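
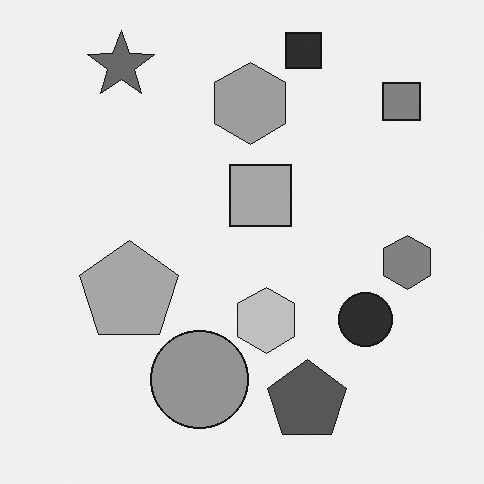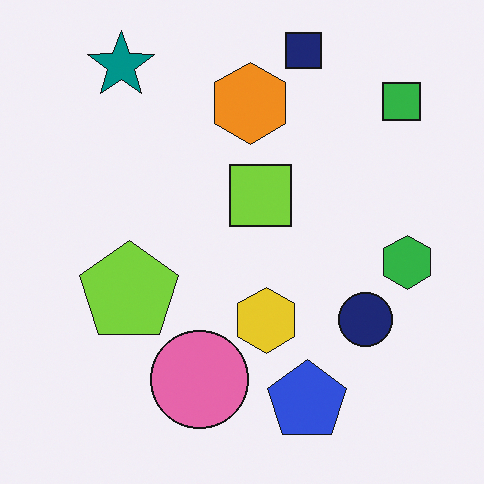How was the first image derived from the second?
Converted to grayscale.

All color is removed — every shape is now a shade of grey.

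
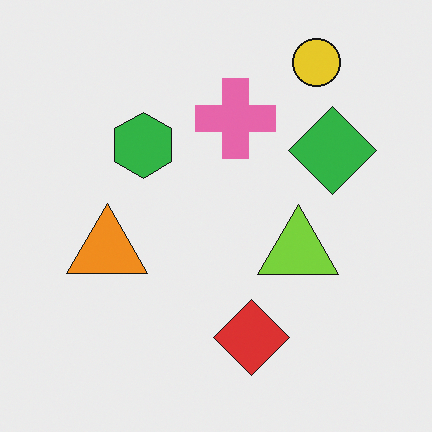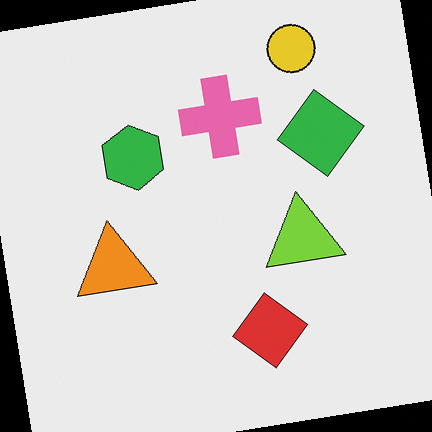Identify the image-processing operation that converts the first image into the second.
This is the original image rotated counter-clockwise by a few degrees.

Every shape is tilted by the same angle and the image corners show triangular fill wedges — a whole-image rotation by a non-right angle.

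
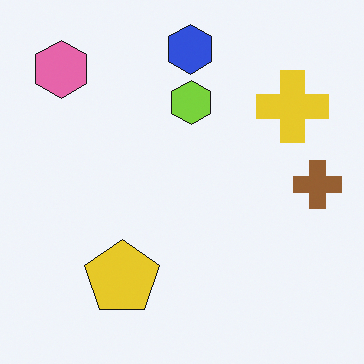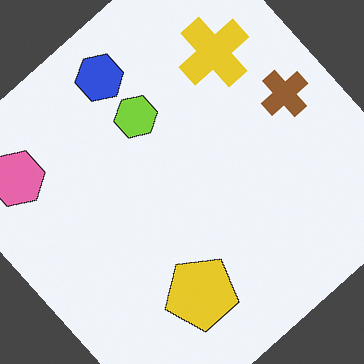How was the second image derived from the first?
The transformation is: rotated counter-clockwise by a large amount — several tens of degrees.

Every shape is tilted by the same angle and the image corners show triangular fill wedges — a whole-image rotation by a non-right angle.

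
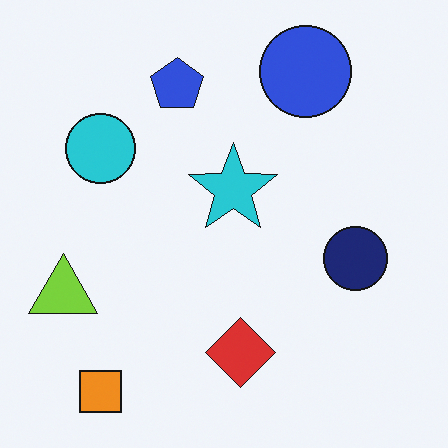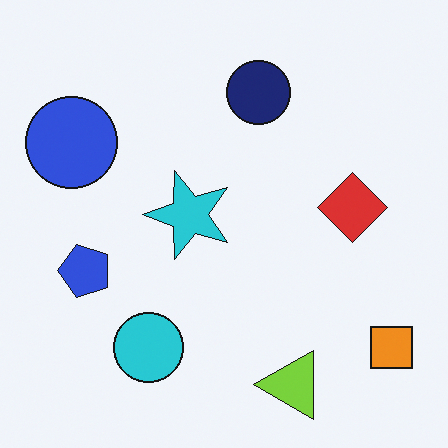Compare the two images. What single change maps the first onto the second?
The image was rotated 90° counter-clockwise.

The orange square sits in the bottom-left of the first image and the bottom-right of the second — consistent with a whole-image 90° counter-clockwise rotation.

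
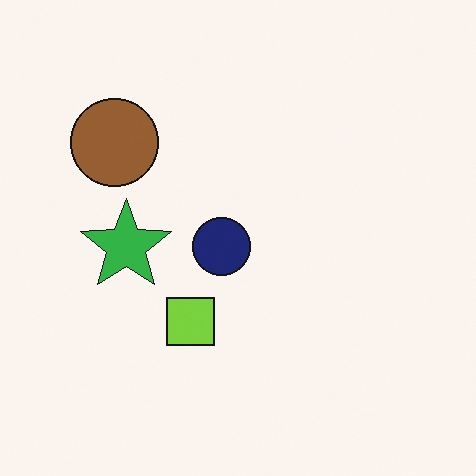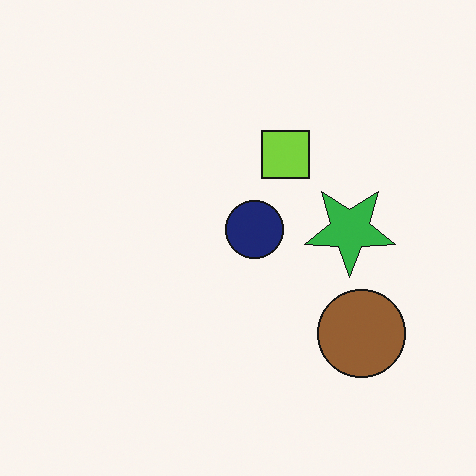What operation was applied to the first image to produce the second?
Rotated 180°.

The brown circle sits in the top-left of the first image and the bottom-right of the second — consistent with a whole-image 180° rotation.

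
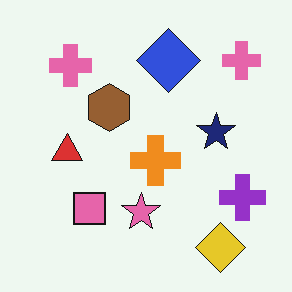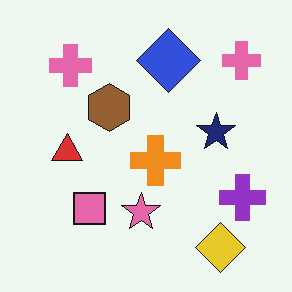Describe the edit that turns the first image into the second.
The image was given moderate JPEG compression.

Blocky 8×8 compression artifacts appear around shape edges and the flat background shows ringing — characteristic JPEG degradation.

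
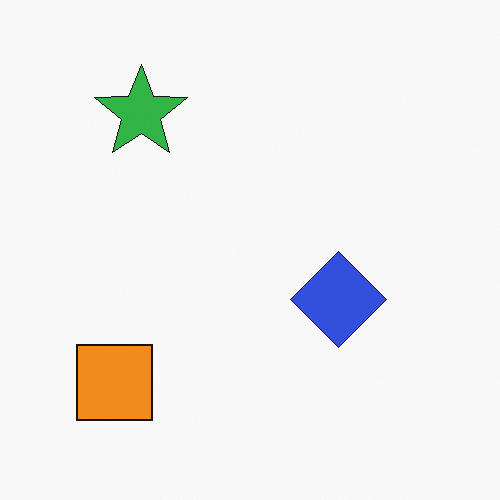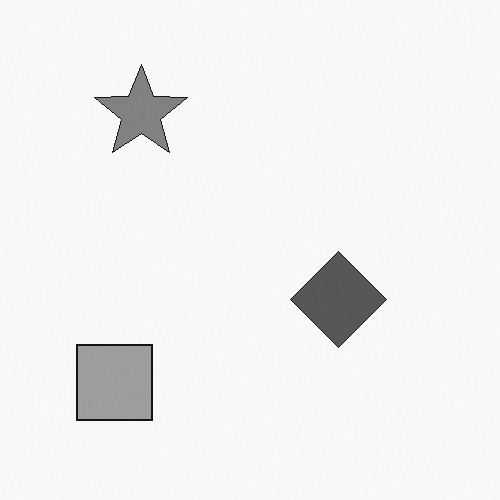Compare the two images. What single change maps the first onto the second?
The transformation is: converted to grayscale.

All color is removed — every shape is now a shade of grey.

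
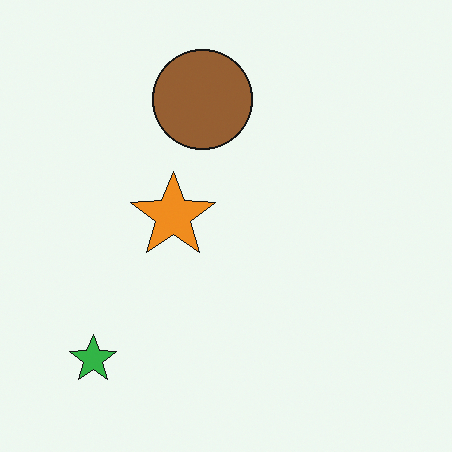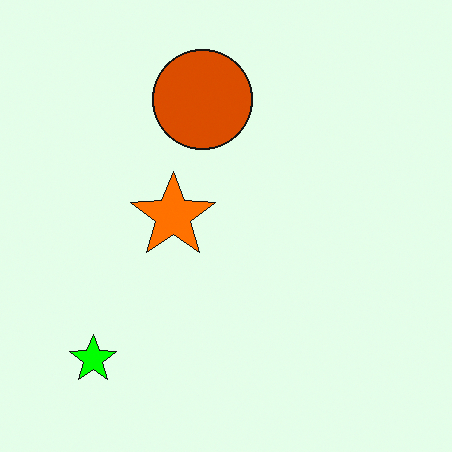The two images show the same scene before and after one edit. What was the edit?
The image was heavily oversaturated.

All colors are more vivid — a global saturation change.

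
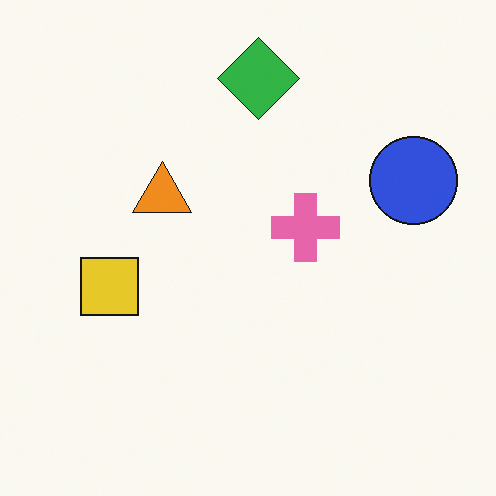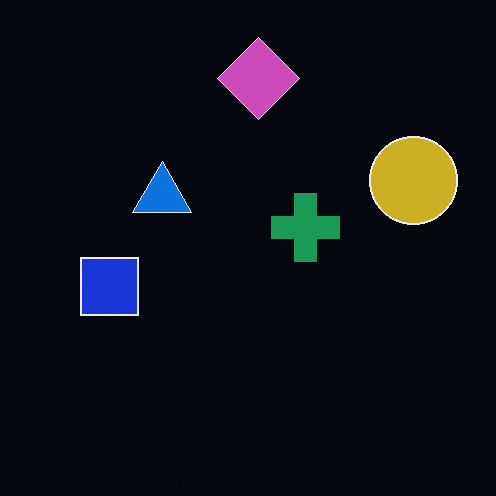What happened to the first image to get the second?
The second image is the first color-inverted (negative).

The light background has become dark and every shape's color is its complement — a photographic negative.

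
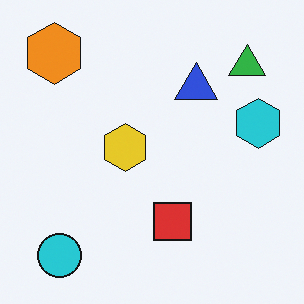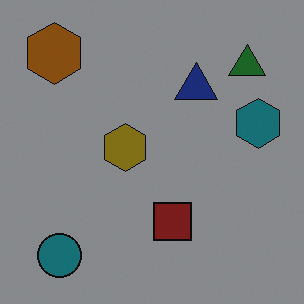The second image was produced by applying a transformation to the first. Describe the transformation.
Noticeably darkened.

Every pixel — background and shapes alike — is uniformly darkened.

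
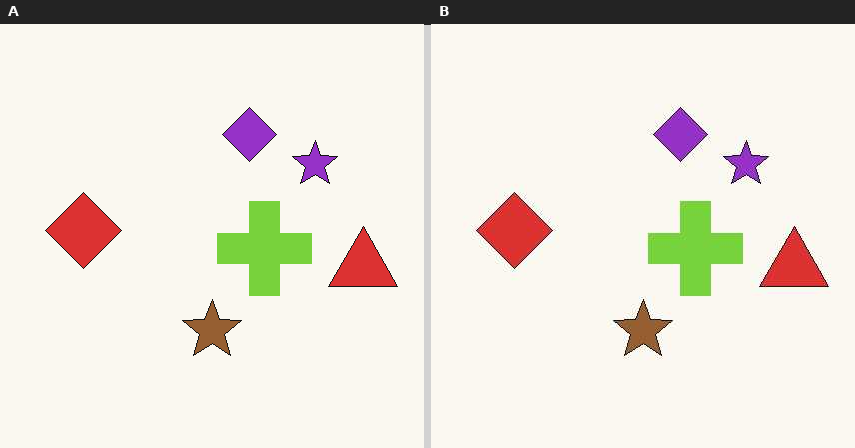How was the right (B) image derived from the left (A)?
This is the original image given moderate JPEG compression.

Blocky 8×8 compression artifacts appear around shape edges and the flat background shows ringing — characteristic JPEG degradation.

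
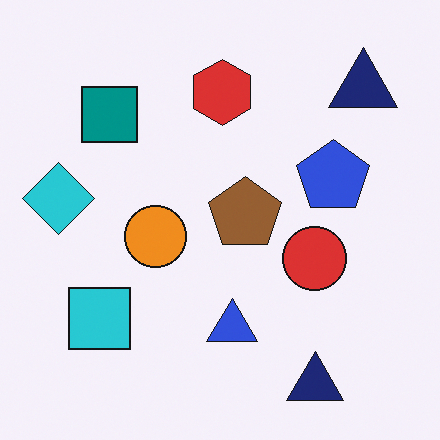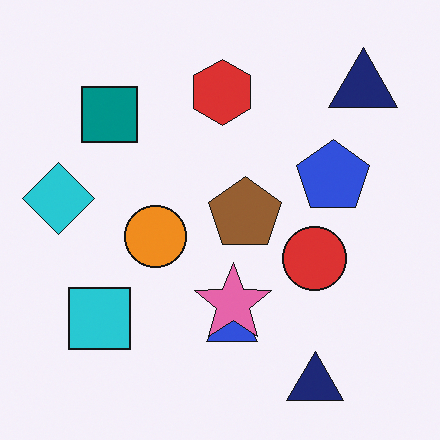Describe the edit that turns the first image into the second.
This is the original image overlaid with an additional pink star.

A pink star appears in the second image that is absent from the first.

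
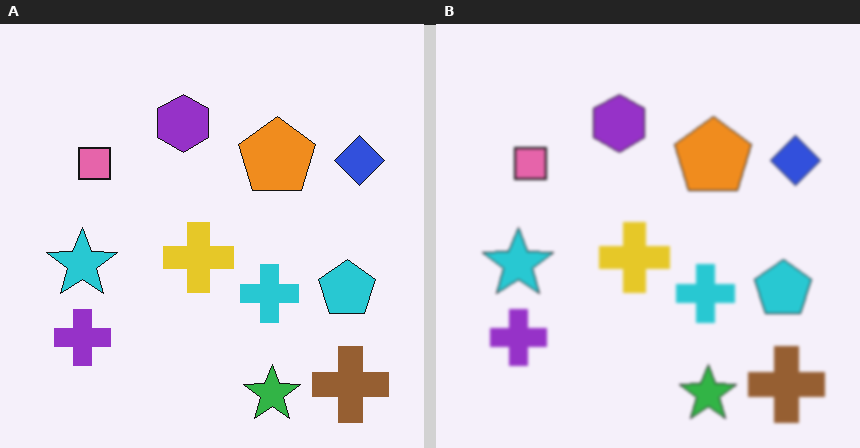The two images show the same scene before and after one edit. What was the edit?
The image was slightly softened.

Shape edges and outlines are uniformly softened across the whole image.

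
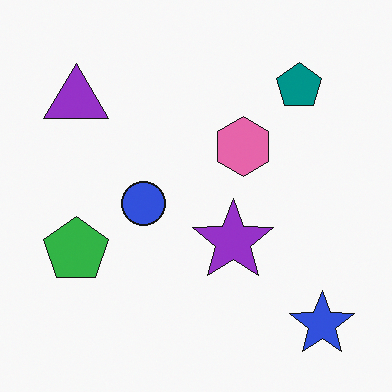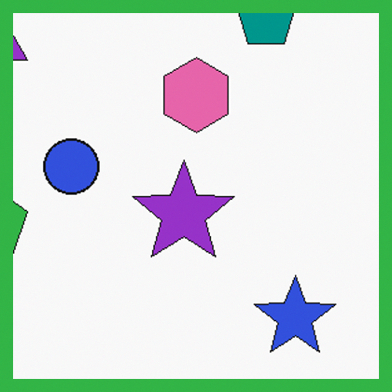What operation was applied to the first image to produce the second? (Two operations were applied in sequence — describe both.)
The second image is the first cropped slightly and scaled back up, then framed with a green border.

The visible shapes are larger and the field of view is narrower; shapes near the original edges may be partly or wholly outside the frame — a crop-and-rescale. A solid green frame runs around the edge of the second image, with the content slightly shrunk inside it.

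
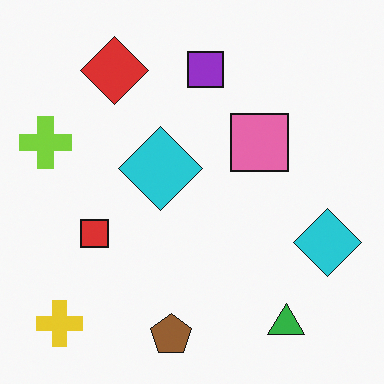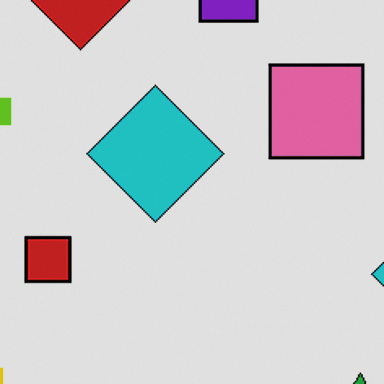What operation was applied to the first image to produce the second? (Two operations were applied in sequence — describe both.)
This is the original image cropped tightly and scaled back up, then moderately posterized.

The visible shapes are larger and the field of view is narrower; shapes near the original edges may be partly or wholly outside the frame — a crop-and-rescale. Each flat color has snapped to a coarser quantized level — most visibly, the near-white background has dropped to a flat grey.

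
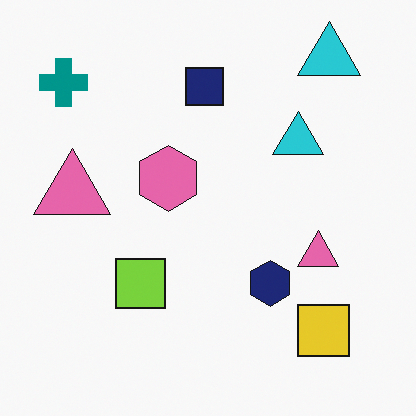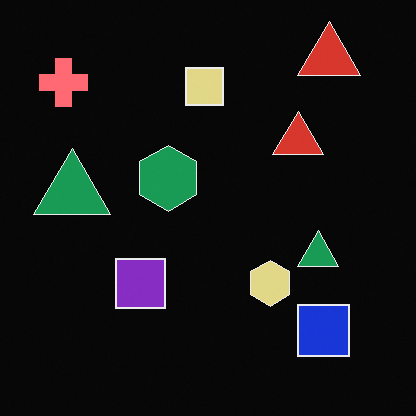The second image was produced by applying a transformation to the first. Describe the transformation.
The image was color-inverted (negative).

The light background has become dark and every shape's color is its complement — a photographic negative.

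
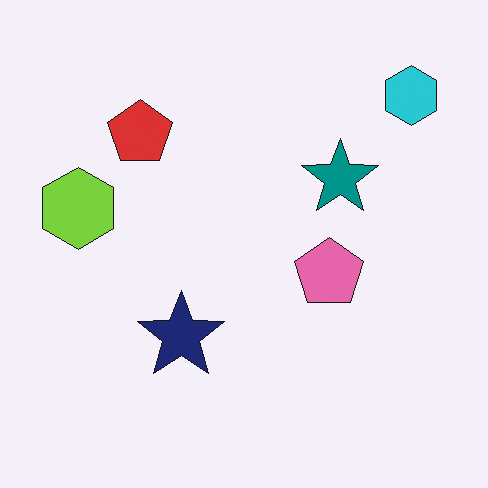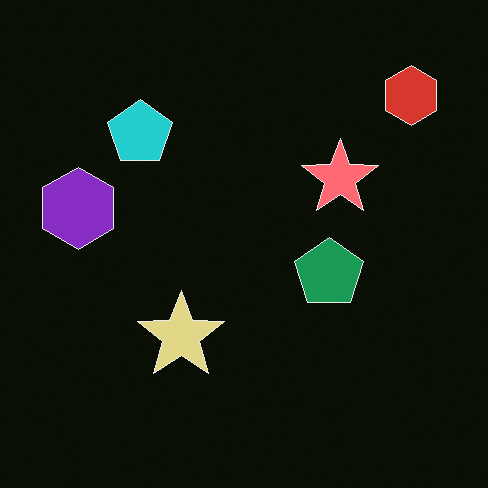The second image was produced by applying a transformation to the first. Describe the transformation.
This is the original image color-inverted (negative).

The light background has become dark and every shape's color is its complement — a photographic negative.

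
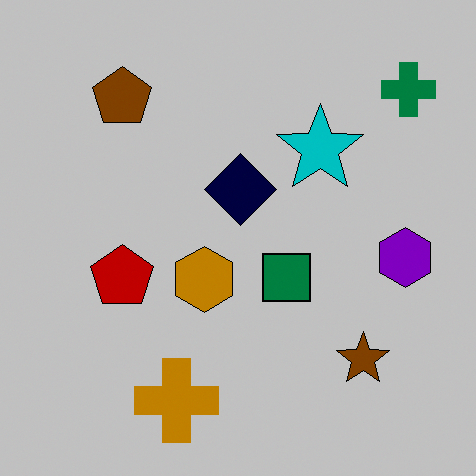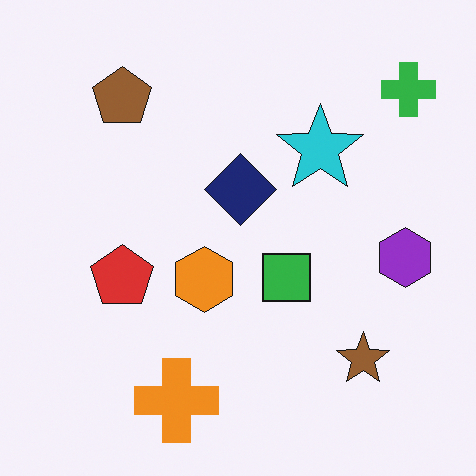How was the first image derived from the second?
The first image is the second heavily posterized to just a handful of flat colors.

Each flat color has snapped to a coarser quantized level — most visibly, the near-white background has dropped to a flat grey.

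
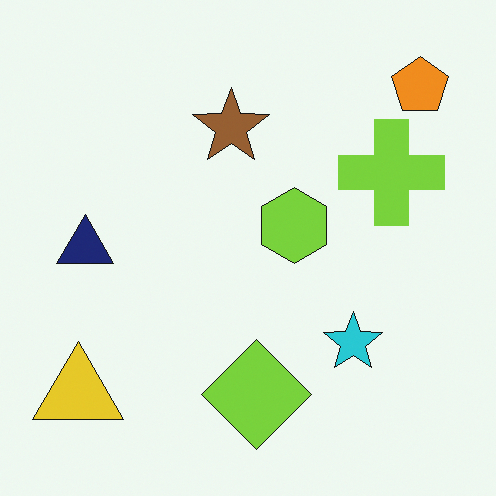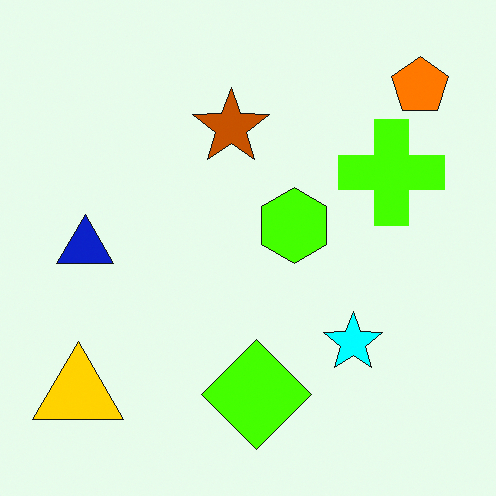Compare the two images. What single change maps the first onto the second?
Made much more vivid (saturation change).

All colors are more vivid — a global saturation change.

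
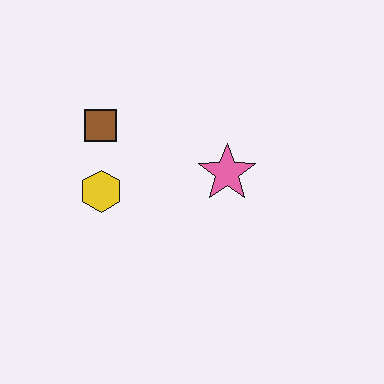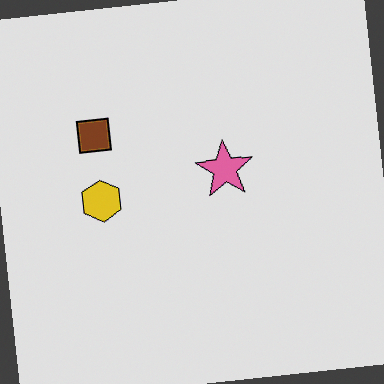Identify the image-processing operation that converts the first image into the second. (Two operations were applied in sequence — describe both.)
Rotated counter-clockwise by a slight angle, then moderately posterized.

Every shape is tilted by the same angle and the image corners show triangular fill wedges — a whole-image rotation by a non-right angle. Each flat color has snapped to a coarser quantized level — most visibly, the near-white background has dropped to a flat grey.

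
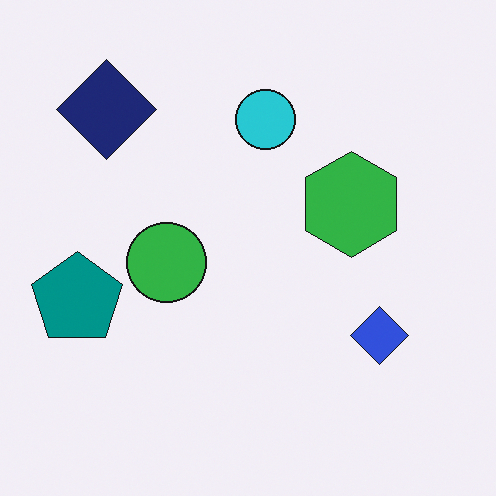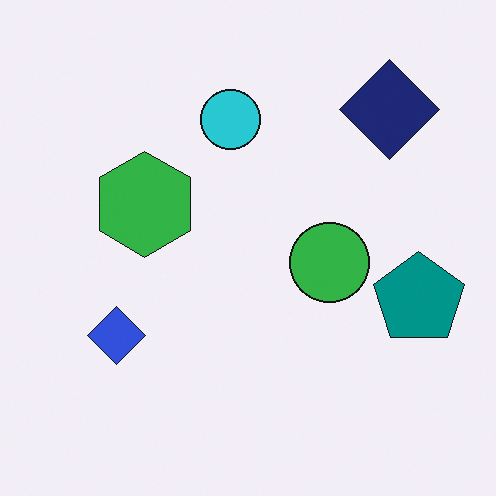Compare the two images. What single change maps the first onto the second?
The transformation is: flipped horizontally (left ↔ right).

The teal pentagon is in the left of the first image and the right of the second — shapes on opposite sides of the vertical midline have swapped in a mirror flip.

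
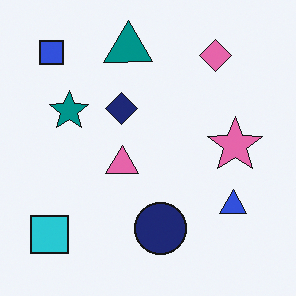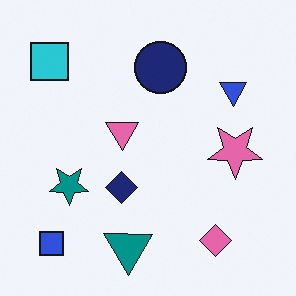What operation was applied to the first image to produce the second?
The second image is the first flipped vertically (top ↔ bottom).

The teal triangle is in the top of the first image and the bottom of the second — shapes on opposite sides of the horizontal midline have swapped in a mirror flip.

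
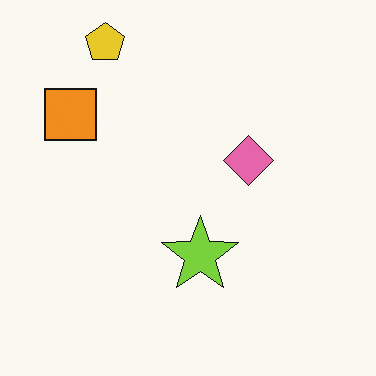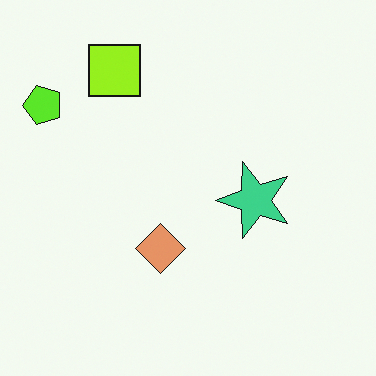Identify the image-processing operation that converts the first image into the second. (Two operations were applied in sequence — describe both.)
The image was hue-shifted by a small amount, then transposed (reflected across the top-left ↔ bottom-right diagonal).

Every shape's color has rotated by the same amount around the hue wheel — a uniform hue shift. Shapes have swapped their row and column positions — what was in the top-right is now in the bottom-left — a diagonal reflection.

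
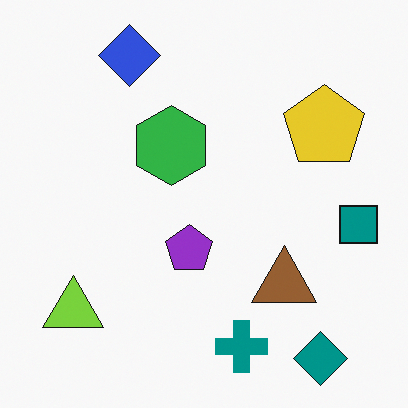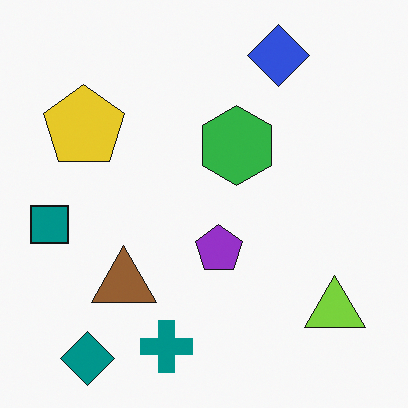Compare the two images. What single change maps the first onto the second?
It was flipped horizontally (left ↔ right).

The teal square is in the right of the first image and the left of the second — shapes on opposite sides of the vertical midline have swapped in a mirror flip.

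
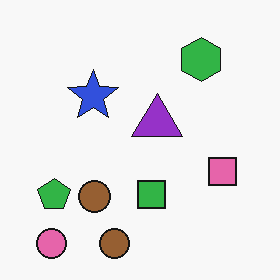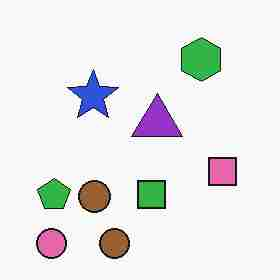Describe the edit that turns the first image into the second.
The second image is the first degraded with heavy JPEG compression.

Blocky 8×8 compression artifacts appear around shape edges and the flat background shows ringing — characteristic JPEG degradation.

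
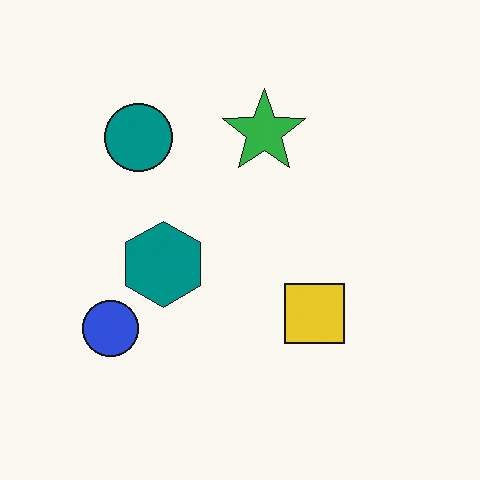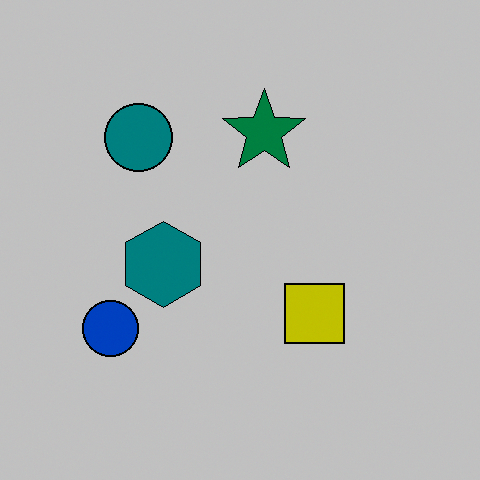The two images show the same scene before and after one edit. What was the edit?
This is the original image heavily posterized to just a handful of flat colors.

Each flat color has snapped to a coarser quantized level — most visibly, the near-white background has dropped to a flat grey.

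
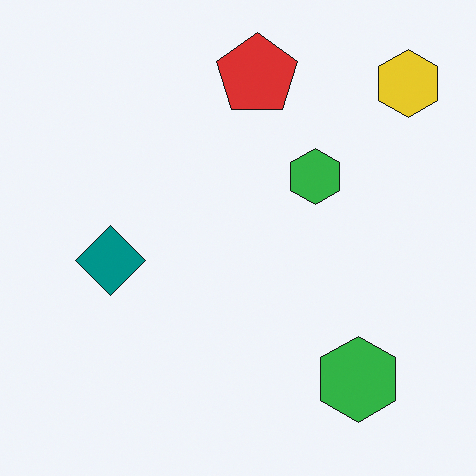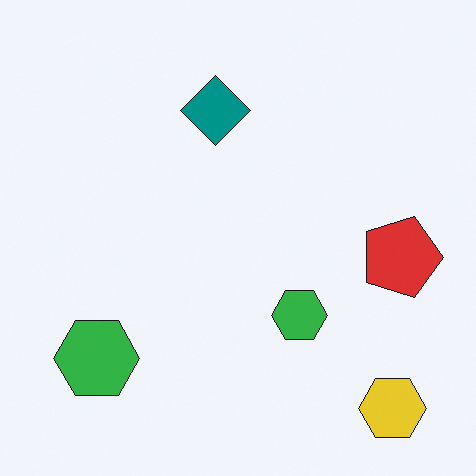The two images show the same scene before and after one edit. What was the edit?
The transformation is: rotated 90° clockwise.

The yellow hexagon sits in the top-right of the first image and the bottom-right of the second — consistent with a whole-image 90° clockwise rotation.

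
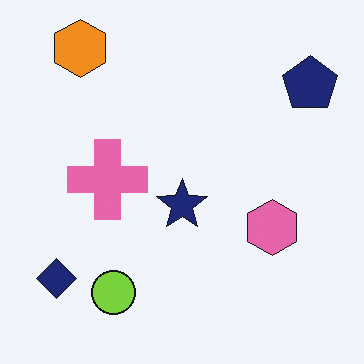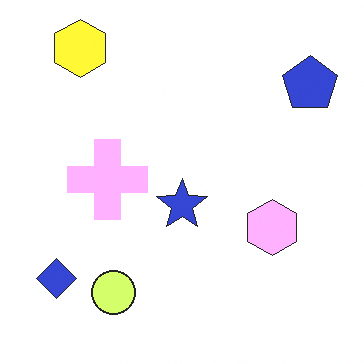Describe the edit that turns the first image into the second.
This is the original image noticeably brightened.

Every pixel — background and shapes alike — is uniformly brightened.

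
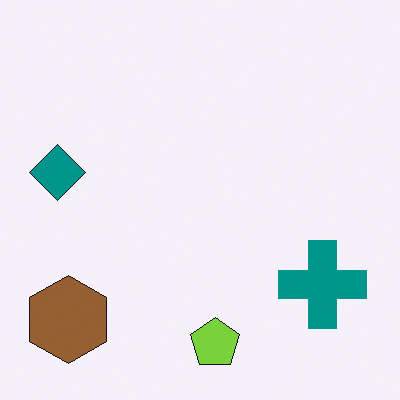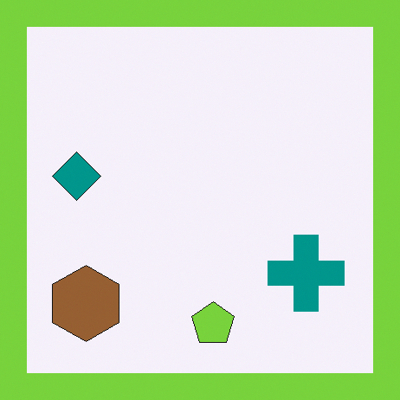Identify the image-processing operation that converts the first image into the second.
It was framed with a lime border.

A solid lime frame runs around the edge of the second image, with the content slightly shrunk inside it.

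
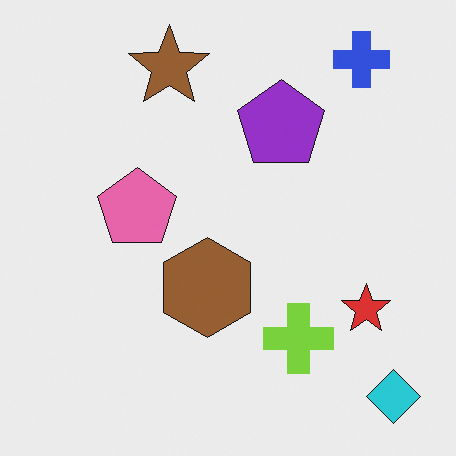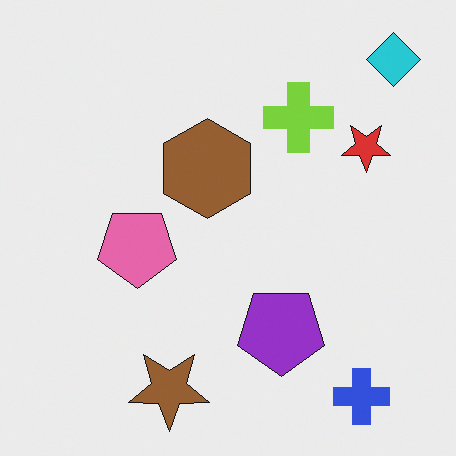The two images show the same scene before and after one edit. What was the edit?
Flipped vertically (top ↔ bottom).

The blue cross is in the top-right of the first image and the bottom-right of the second — shapes on opposite sides of the horizontal midline have swapped in a mirror flip.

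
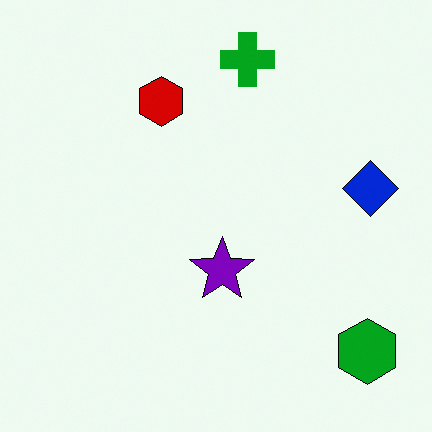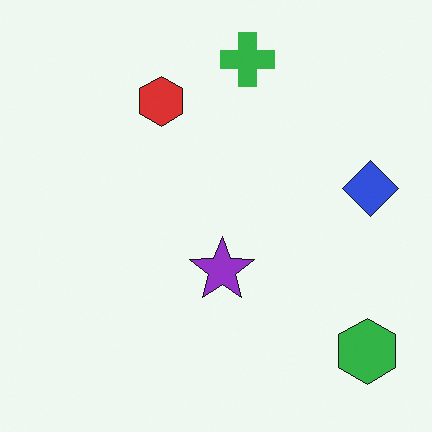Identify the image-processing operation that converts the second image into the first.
It was given slightly increased contrast.

Tones are pushed away from mid-grey across the whole image — a global contrast change.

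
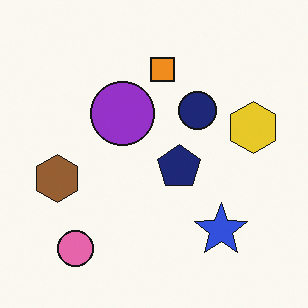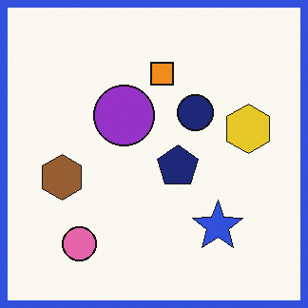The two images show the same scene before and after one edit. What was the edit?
The image was framed with a blue border.

A solid blue frame runs around the edge of the second image, with the content slightly shrunk inside it.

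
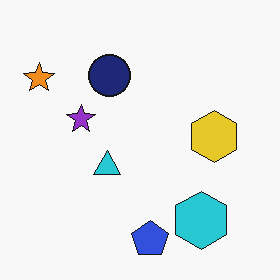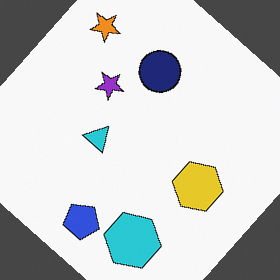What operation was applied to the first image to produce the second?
The image was rotated clockwise by a large amount — several tens of degrees.

Every shape is tilted by the same angle and the image corners show triangular fill wedges — a whole-image rotation by a non-right angle.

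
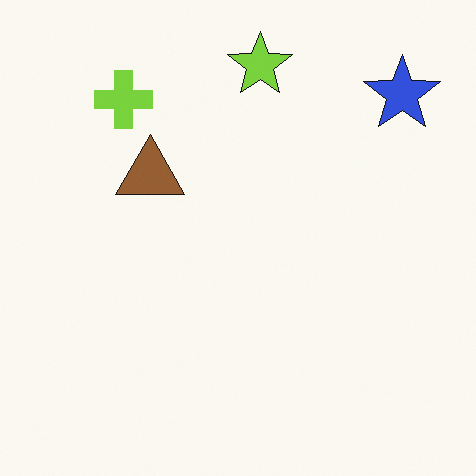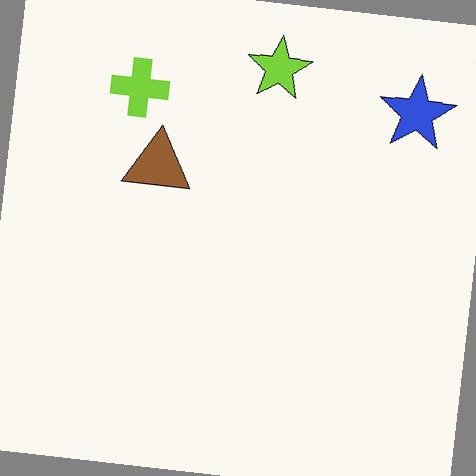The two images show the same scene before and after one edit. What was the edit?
This is the original image rotated clockwise by a slight angle.

Every shape is tilted by the same angle and the image corners show triangular fill wedges — a whole-image rotation by a non-right angle.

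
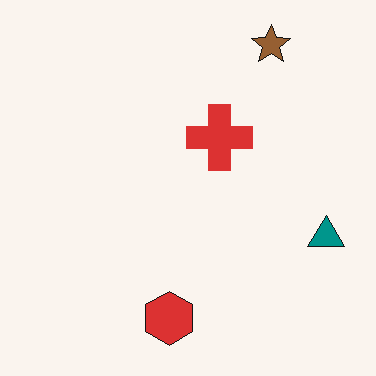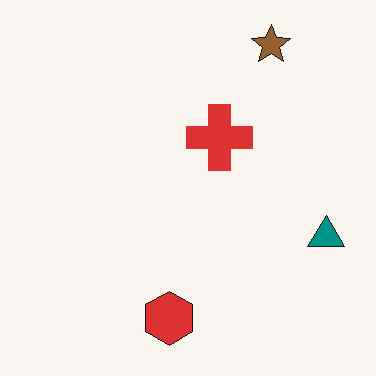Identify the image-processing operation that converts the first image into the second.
This is the original image JPEG-compressed with visible artifacts.

Blocky 8×8 compression artifacts appear around shape edges and the flat background shows ringing — characteristic JPEG degradation.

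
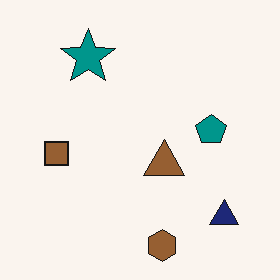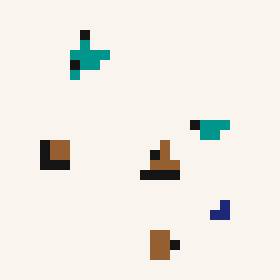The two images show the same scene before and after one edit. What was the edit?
The second image is the first heavily pixelated into large blocks.

Shapes are reduced to large square blocks; fine edges and outlines are lost — a downscale-then-upscale (mosaic) effect.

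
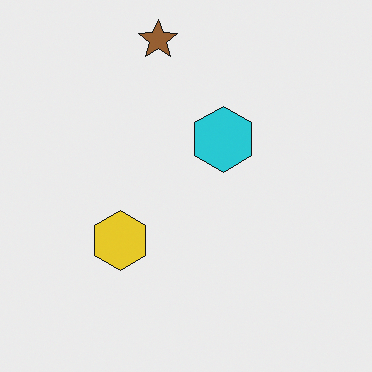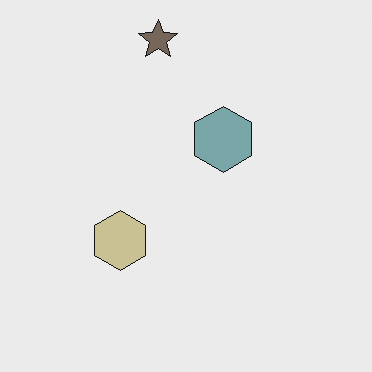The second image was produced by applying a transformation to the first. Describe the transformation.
This is the original image heavily desaturated.

All colors are more muted and greyish — a global saturation change.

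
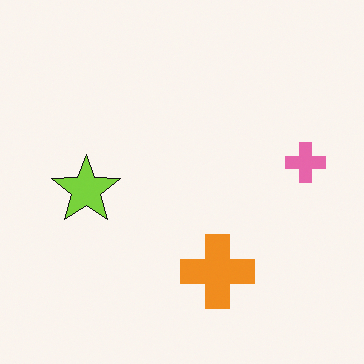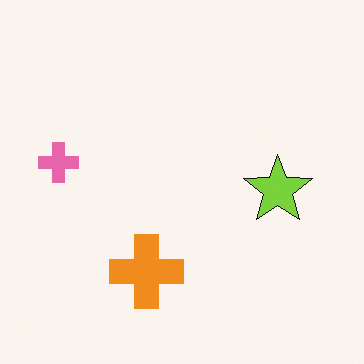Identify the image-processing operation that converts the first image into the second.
This is the original image flipped horizontally (left ↔ right).

The pink cross is in the right of the first image and the left of the second — shapes on opposite sides of the vertical midline have swapped in a mirror flip.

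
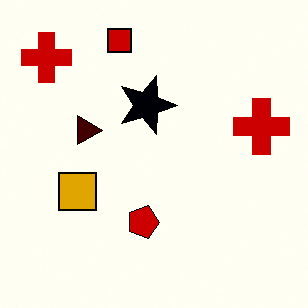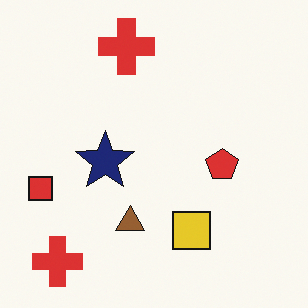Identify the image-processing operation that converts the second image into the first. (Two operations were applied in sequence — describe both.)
It was given much higher contrast, then rotated 90° clockwise.

Tones are pushed away from mid-grey across the whole image — a global contrast change. The red square sits in the left of the second image and the top of the first — consistent with a whole-image 90° clockwise rotation.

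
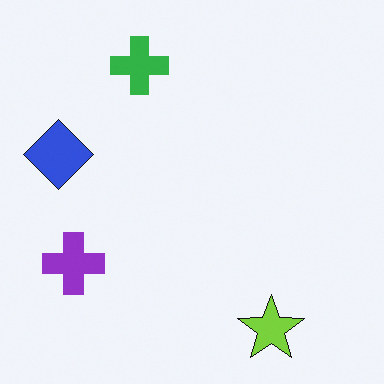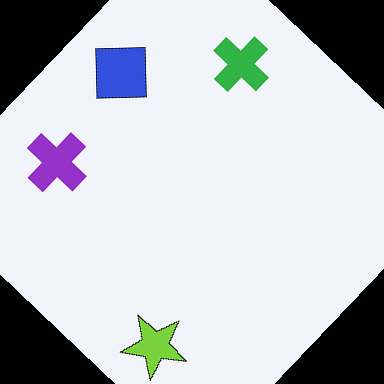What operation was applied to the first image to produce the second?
The second image is the first rotated clockwise by a large amount — several tens of degrees.

Every shape is tilted by the same angle and the image corners show triangular fill wedges — a whole-image rotation by a non-right angle.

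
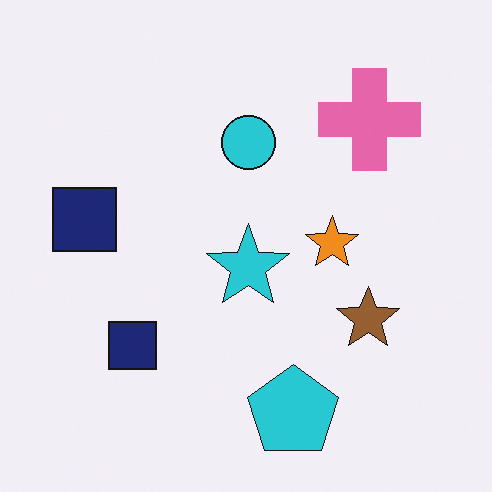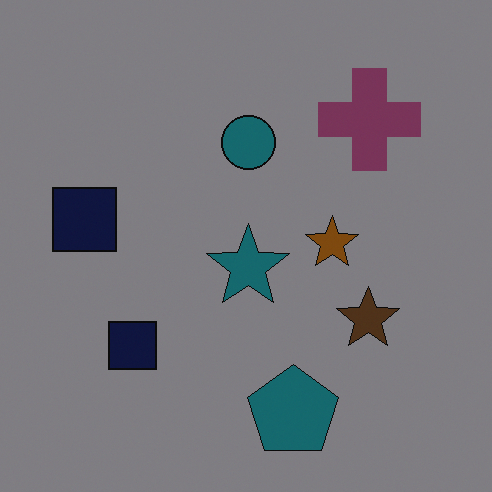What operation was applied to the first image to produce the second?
The image was noticeably darkened.

Every pixel — background and shapes alike — is uniformly darkened.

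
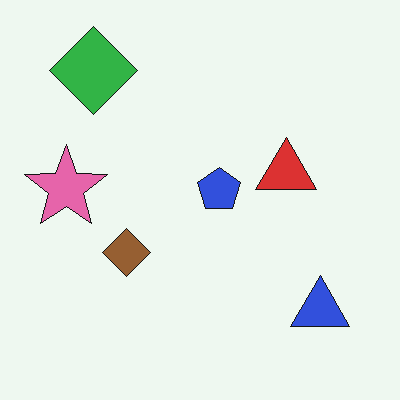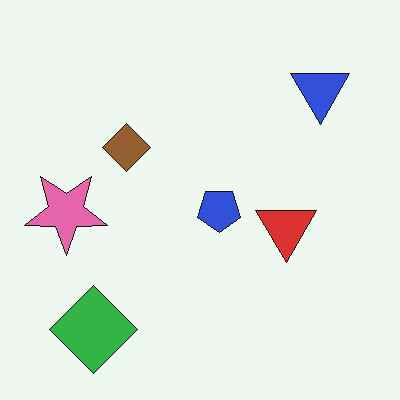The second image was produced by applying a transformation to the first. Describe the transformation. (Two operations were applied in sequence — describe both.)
The transformation is: given moderate JPEG compression, then flipped vertically (top ↔ bottom).

Blocky 8×8 compression artifacts appear around shape edges and the flat background shows ringing — characteristic JPEG degradation. The green diamond is in the top-left of the first image and the bottom-left of the second — shapes on opposite sides of the horizontal midline have swapped in a mirror flip.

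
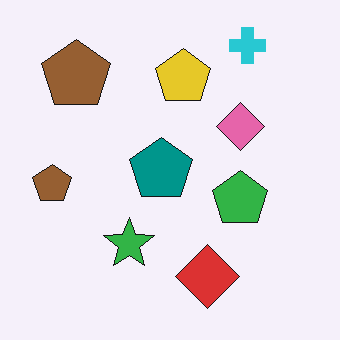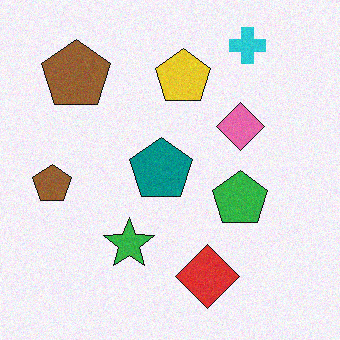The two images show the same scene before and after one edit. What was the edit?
The transformation is: degraded with a light layer of grain.

Random speckle covers the whole image, including the flat background.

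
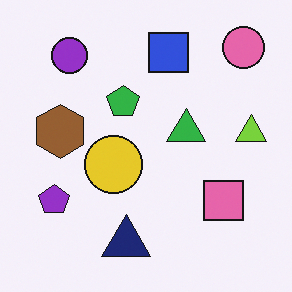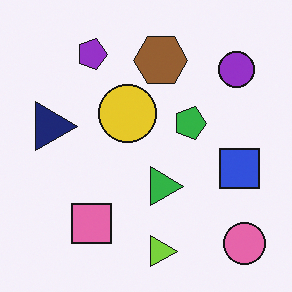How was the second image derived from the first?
Rotated 90° clockwise.

The pink circle sits in the top-right of the first image and the bottom-right of the second — consistent with a whole-image 90° clockwise rotation.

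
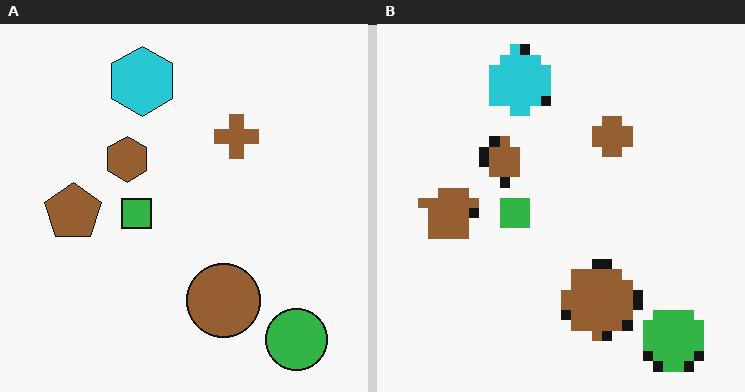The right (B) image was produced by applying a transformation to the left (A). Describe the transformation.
The transformation is: coarsely pixelated.

Shapes are reduced to large square blocks; fine edges and outlines are lost — a downscale-then-upscale (mosaic) effect.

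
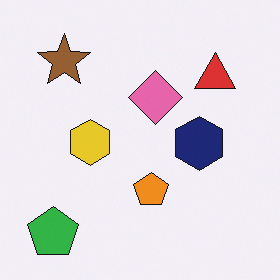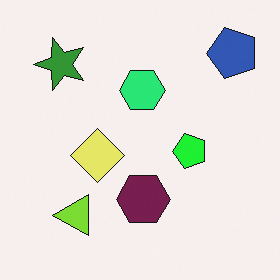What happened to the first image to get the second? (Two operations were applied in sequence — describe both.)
Transposed (reflected across the top-left ↔ bottom-right diagonal), then hue-shifted noticeably.

Shapes have swapped their row and column positions — what was in the top-right is now in the bottom-left — a diagonal reflection. Every shape's color has rotated by the same amount around the hue wheel — a uniform hue shift.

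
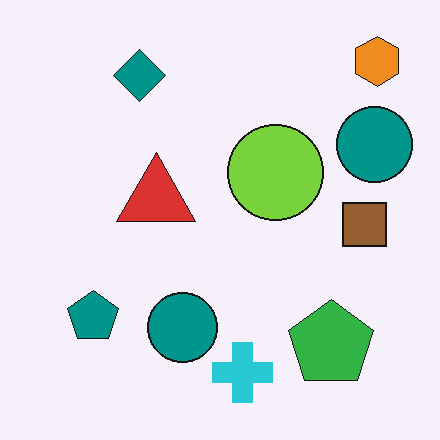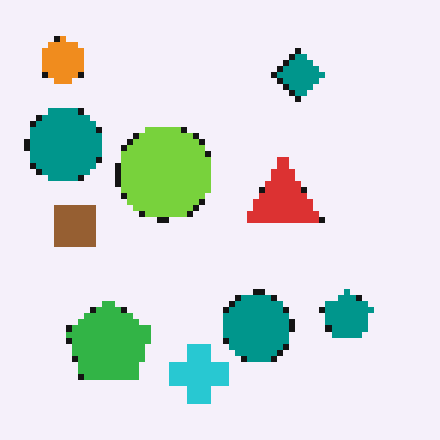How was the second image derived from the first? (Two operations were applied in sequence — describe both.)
The transformation is: pixelated into visible square blocks, then flipped horizontally (left ↔ right).

Shapes are reduced to large square blocks; fine edges and outlines are lost — a downscale-then-upscale (mosaic) effect. The orange hexagon is in the top-right of the first image and the top-left of the second — shapes on opposite sides of the vertical midline have swapped in a mirror flip.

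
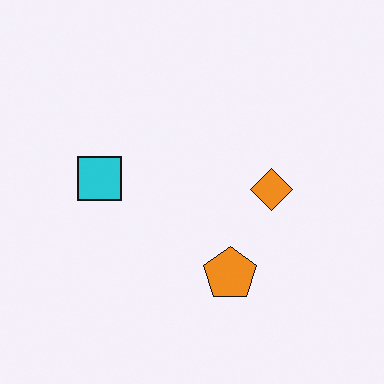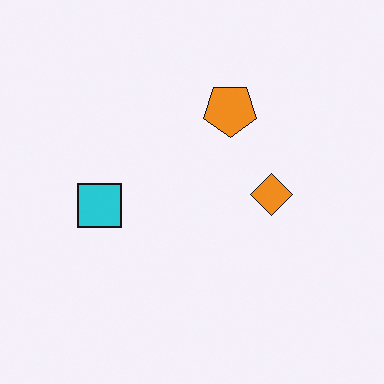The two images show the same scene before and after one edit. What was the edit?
This is the original image flipped vertically (top ↔ bottom).

The orange pentagon is in the bottom of the first image and the top of the second — shapes on opposite sides of the horizontal midline have swapped in a mirror flip.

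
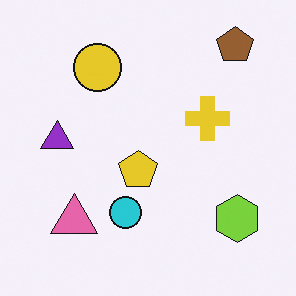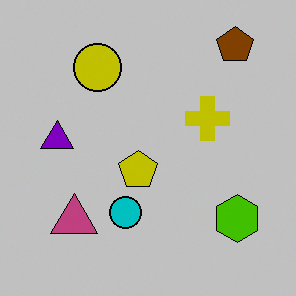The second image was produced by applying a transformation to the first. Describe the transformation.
It was heavily posterized to just a handful of flat colors.

Each flat color has snapped to a coarser quantized level — most visibly, the near-white background has dropped to a flat grey.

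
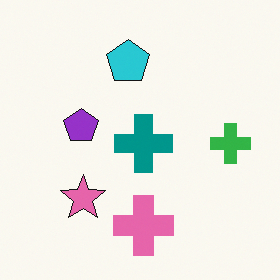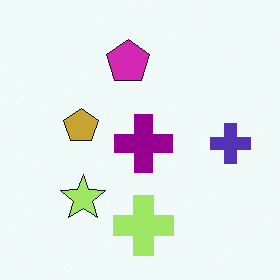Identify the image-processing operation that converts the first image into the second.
The second image is the first hue-shifted by a moderate amount.

Every shape's color has rotated by the same amount around the hue wheel — a uniform hue shift.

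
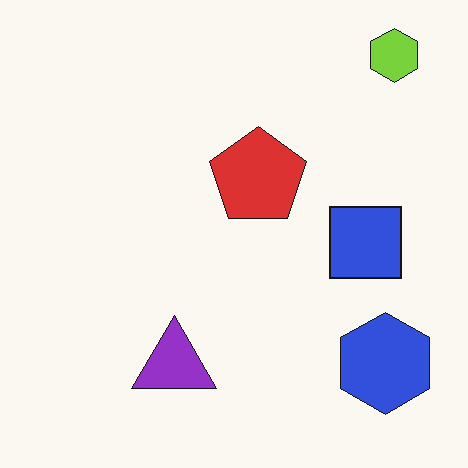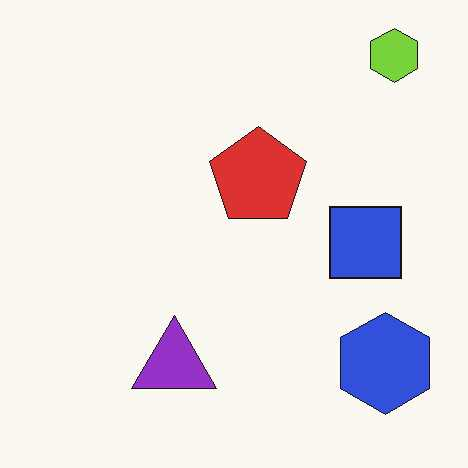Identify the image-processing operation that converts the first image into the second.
This is the original image given moderate JPEG compression.

Blocky 8×8 compression artifacts appear around shape edges and the flat background shows ringing — characteristic JPEG degradation.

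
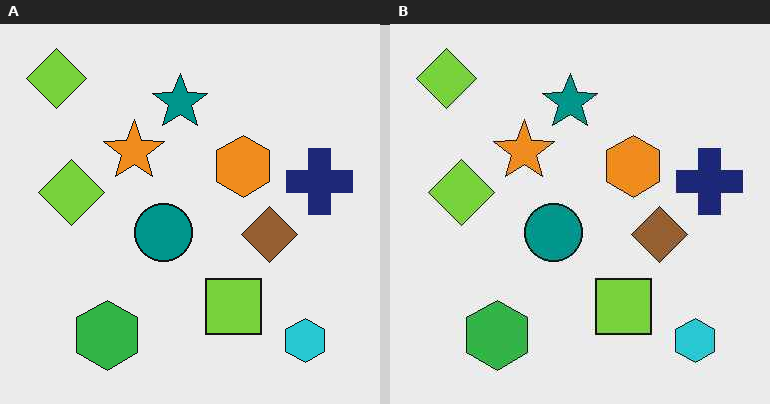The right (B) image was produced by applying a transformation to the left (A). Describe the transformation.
The right (B) image is the left (A) JPEG-compressed with visible artifacts.

Blocky 8×8 compression artifacts appear around shape edges and the flat background shows ringing — characteristic JPEG degradation.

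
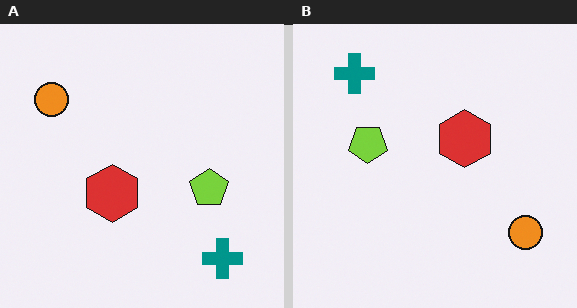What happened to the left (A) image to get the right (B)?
This is the original image rotated 180°.

The teal cross sits in the bottom-right of the left (A) image and the top-left of the right (B) — consistent with a whole-image 180° rotation.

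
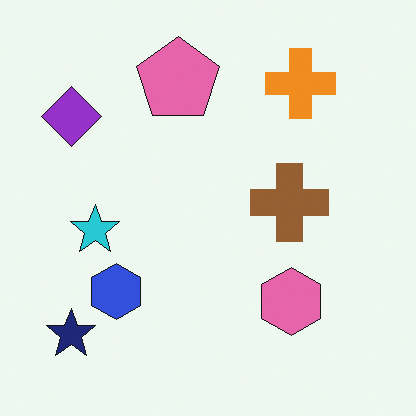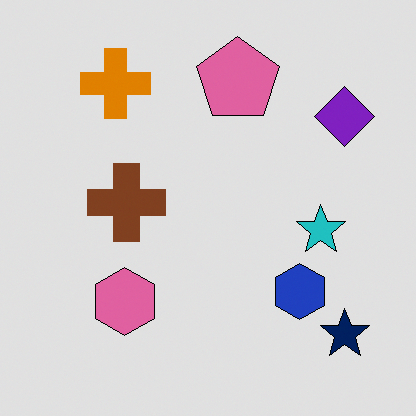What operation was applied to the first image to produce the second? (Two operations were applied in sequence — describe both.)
Moderately posterized, then flipped horizontally (left ↔ right).

Each flat color has snapped to a coarser quantized level — most visibly, the near-white background has dropped to a flat grey. The purple diamond is in the top-left of the first image and the top-right of the second — shapes on opposite sides of the vertical midline have swapped in a mirror flip.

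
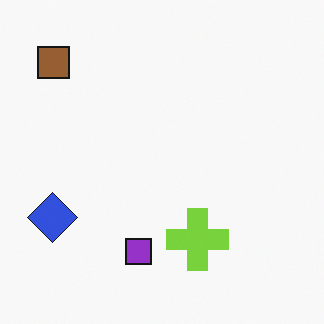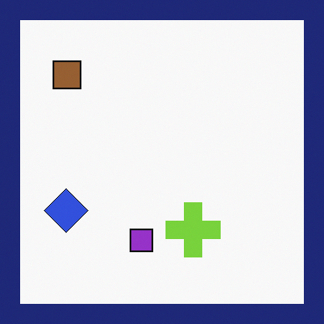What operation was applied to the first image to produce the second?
Framed with a navy border.

A solid navy frame runs around the edge of the second image, with the content slightly shrunk inside it.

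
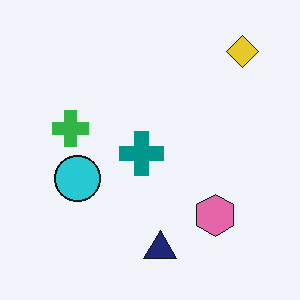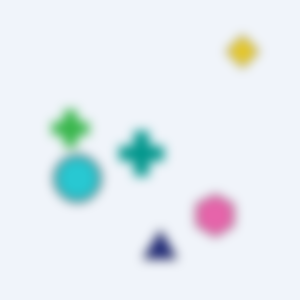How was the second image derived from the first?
Strongly gaussian-blurred.

Shape edges and outlines are uniformly softened across the whole image.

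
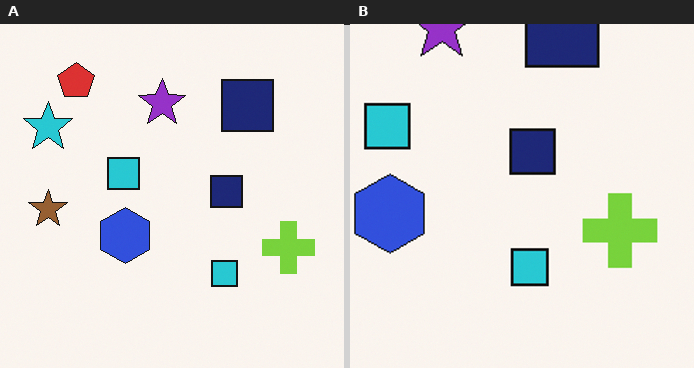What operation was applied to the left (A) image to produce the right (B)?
The right (B) image is the left (A) cropped slightly and scaled back up.

The visible shapes are larger and the field of view is narrower; shapes near the original edges may be partly or wholly outside the frame — a crop-and-rescale.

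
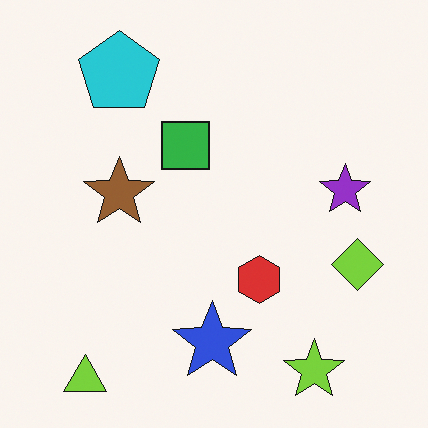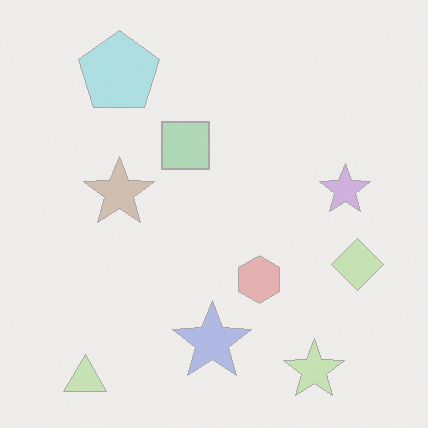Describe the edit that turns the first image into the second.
It was given much lower contrast.

Tones are pushed toward mid-grey across the whole image — a global contrast change.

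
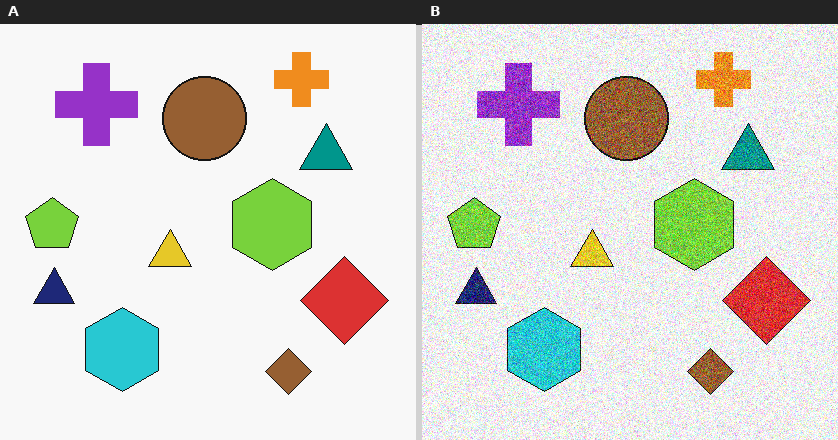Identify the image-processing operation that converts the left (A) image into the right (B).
This is the original image degraded with a thick layer of grain.

Random speckle covers the whole image, including the flat background.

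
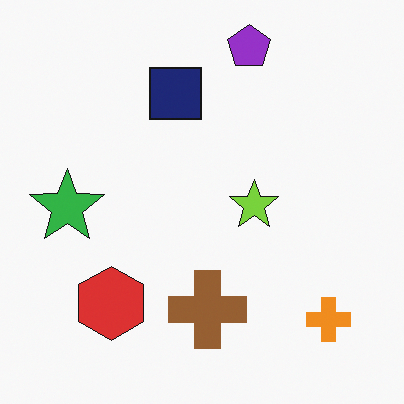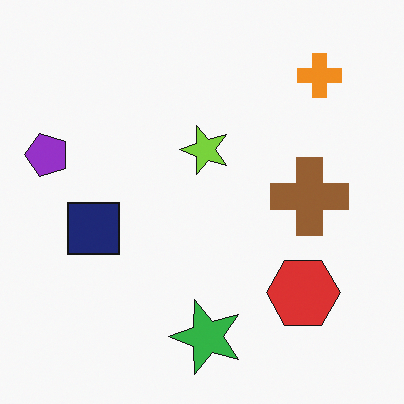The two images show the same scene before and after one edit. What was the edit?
The second image is the first rotated 90° counter-clockwise.

The orange cross sits in the bottom-right of the first image and the top-right of the second — consistent with a whole-image 90° counter-clockwise rotation.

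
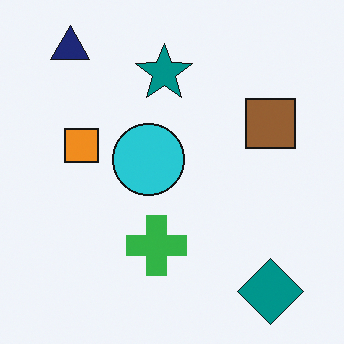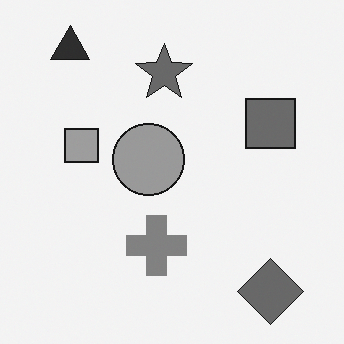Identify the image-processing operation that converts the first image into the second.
Converted to grayscale.

All color is removed — every shape is now a shade of grey.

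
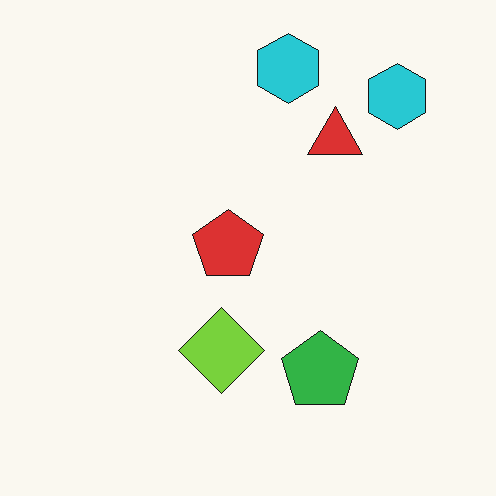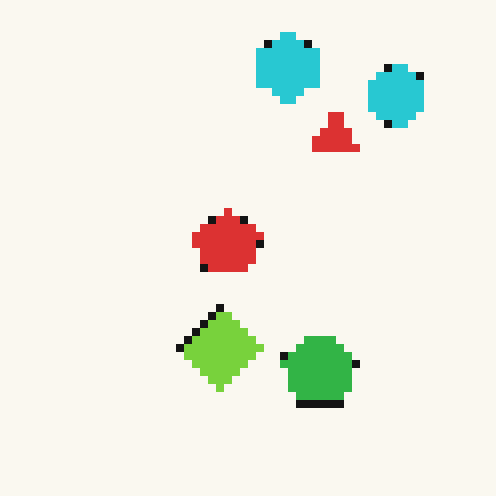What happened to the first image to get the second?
This is the original image pixelated into visible square blocks.

Shapes are reduced to large square blocks; fine edges and outlines are lost — a downscale-then-upscale (mosaic) effect.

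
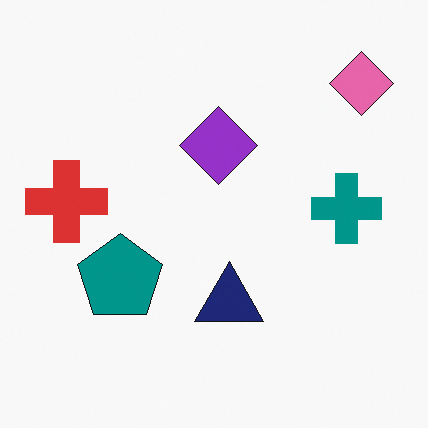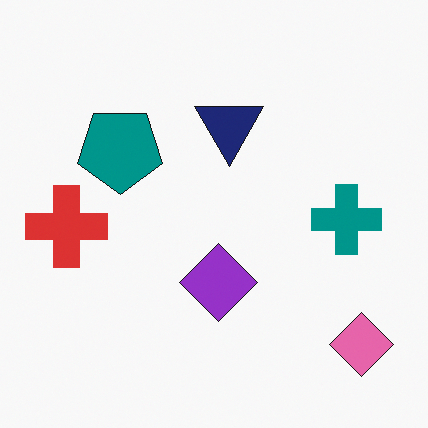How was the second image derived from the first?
The second image is the first flipped vertically (top ↔ bottom).

The pink diamond is in the top-right of the first image and the bottom-right of the second — shapes on opposite sides of the horizontal midline have swapped in a mirror flip.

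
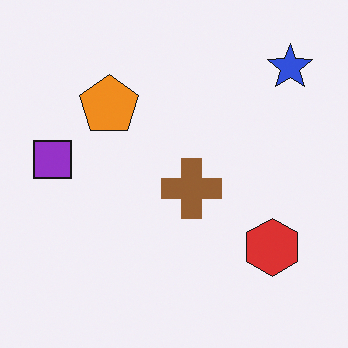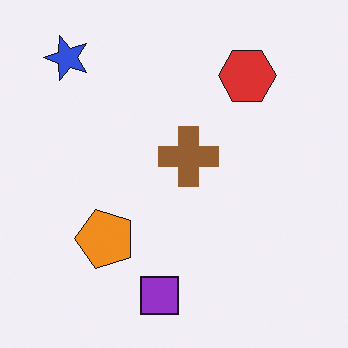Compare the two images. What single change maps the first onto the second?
Rotated 90° counter-clockwise.

The blue star sits in the top-right of the first image and the top-left of the second — consistent with a whole-image 90° counter-clockwise rotation.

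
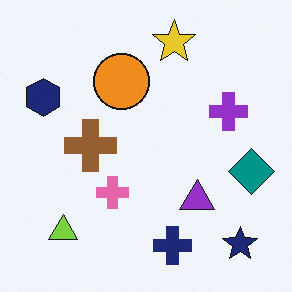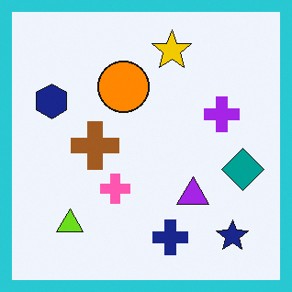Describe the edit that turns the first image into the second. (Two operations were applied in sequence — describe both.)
Slightly oversaturated, then framed with a cyan border.

All colors are more vivid — a global saturation change. A solid cyan frame runs around the edge of the second image, with the content slightly shrunk inside it.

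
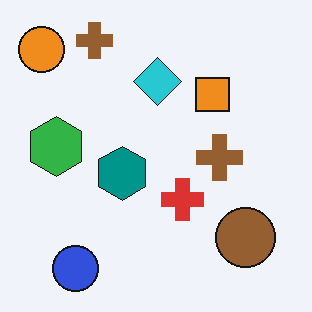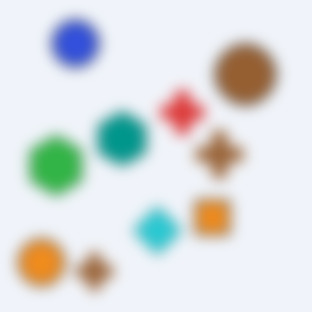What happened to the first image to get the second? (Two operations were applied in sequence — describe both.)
Heavily blurred, then flipped vertically (top ↔ bottom).

Shape edges and outlines are uniformly softened across the whole image. The blue circle is in the bottom-left of the first image and the top-left of the second — shapes on opposite sides of the horizontal midline have swapped in a mirror flip.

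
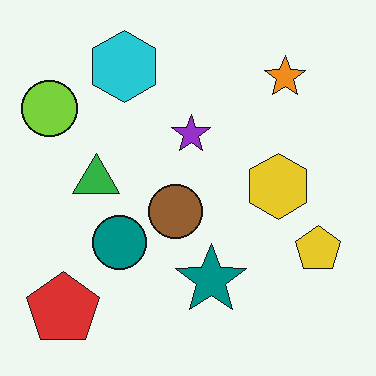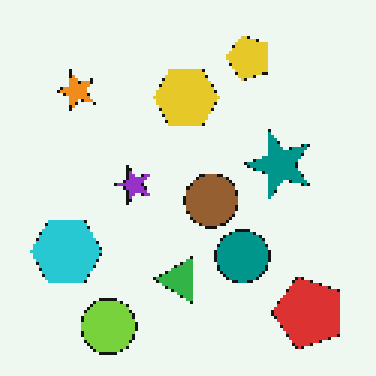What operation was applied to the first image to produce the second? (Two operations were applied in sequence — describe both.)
The transformation is: rotated 90° counter-clockwise, then lightly pixelated (a mild mosaic effect).

The red pentagon sits in the bottom-left of the first image and the bottom-right of the second — consistent with a whole-image 90° counter-clockwise rotation. Shapes are reduced to large square blocks; fine edges and outlines are lost — a downscale-then-upscale (mosaic) effect.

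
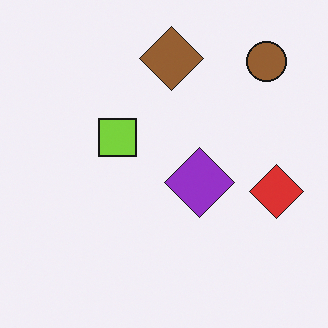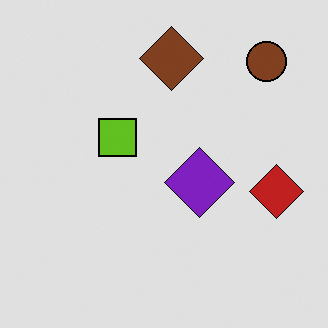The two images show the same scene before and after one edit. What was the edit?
It was moderately posterized.

Each flat color has snapped to a coarser quantized level — most visibly, the near-white background has dropped to a flat grey.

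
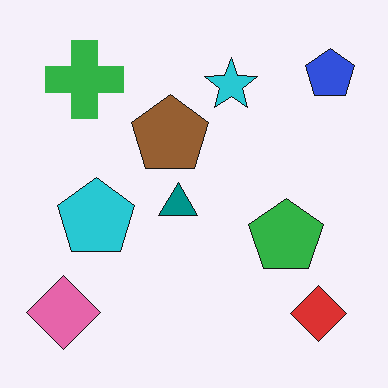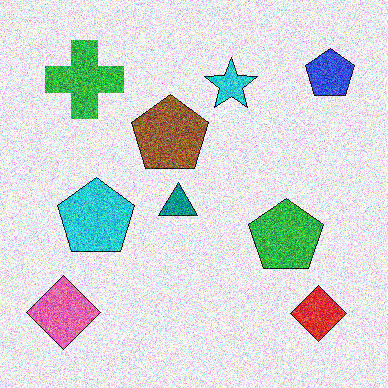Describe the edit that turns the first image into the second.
The transformation is: degraded with a thick layer of grain.

Random speckle covers the whole image, including the flat background.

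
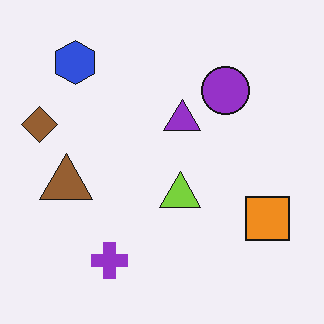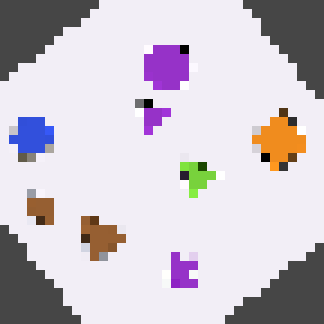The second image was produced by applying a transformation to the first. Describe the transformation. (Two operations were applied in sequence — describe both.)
The transformation is: rotated counter-clockwise by a large amount — several tens of degrees, then coarsely pixelated.

Every shape is tilted by the same angle and the image corners show triangular fill wedges — a whole-image rotation by a non-right angle. Shapes are reduced to large square blocks; fine edges and outlines are lost — a downscale-then-upscale (mosaic) effect.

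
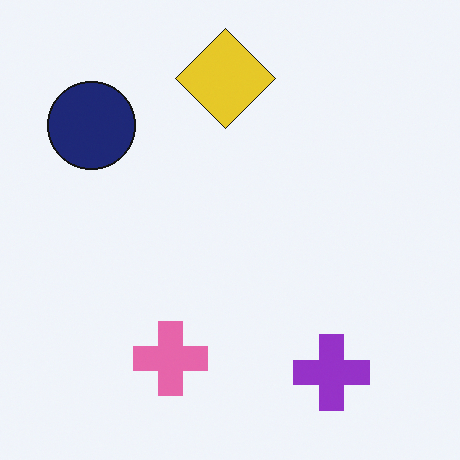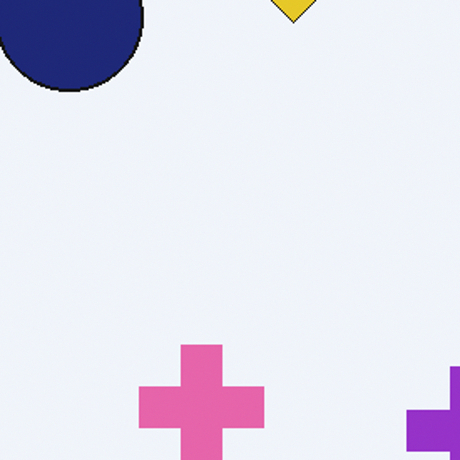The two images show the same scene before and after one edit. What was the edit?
The second image is the first cropped tightly and scaled back up.

The visible shapes are larger and the field of view is narrower; shapes near the original edges may be partly or wholly outside the frame — a crop-and-rescale.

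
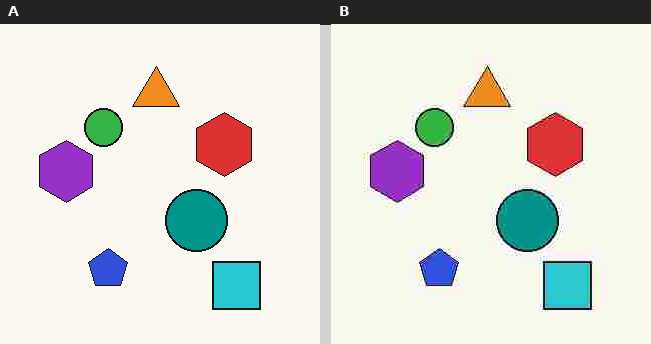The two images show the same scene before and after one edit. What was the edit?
It was heavily JPEG-compressed with obvious blocking artifacts.

Blocky 8×8 compression artifacts appear around shape edges and the flat background shows ringing — characteristic JPEG degradation.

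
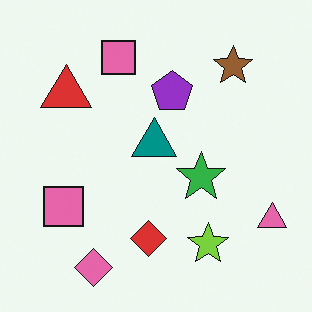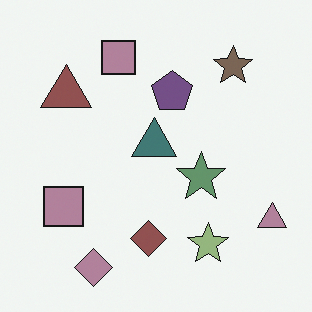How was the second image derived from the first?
Made much more muted (saturation change).

All colors are more muted and greyish — a global saturation change.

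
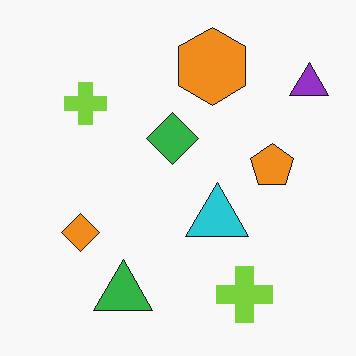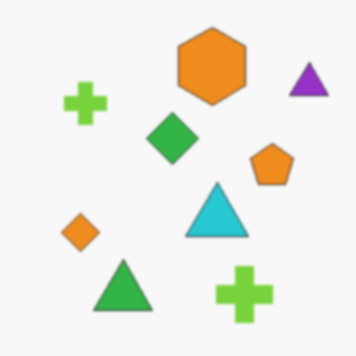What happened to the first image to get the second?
The second image is the first lightly blurred.

Shape edges and outlines are uniformly softened across the whole image.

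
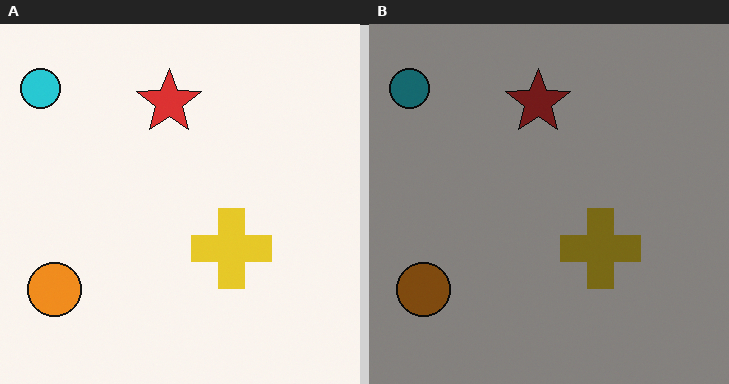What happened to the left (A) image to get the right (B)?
It was substantially darkened.

Every pixel — background and shapes alike — is uniformly darkened.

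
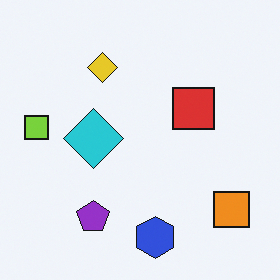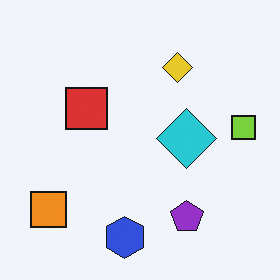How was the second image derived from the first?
Flipped horizontally (left ↔ right).

The lime square is in the left of the first image and the right of the second — shapes on opposite sides of the vertical midline have swapped in a mirror flip.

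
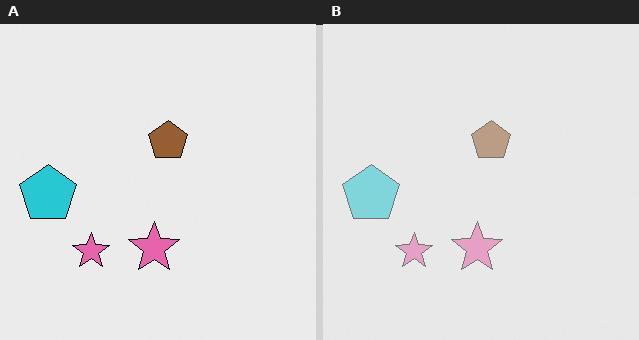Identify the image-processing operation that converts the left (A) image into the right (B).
It was washed out (contrast reduced).

Tones are pushed toward mid-grey across the whole image — a global contrast change.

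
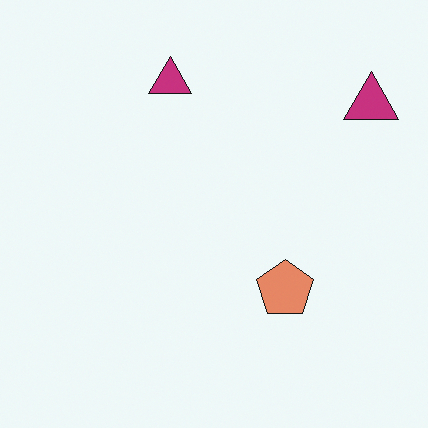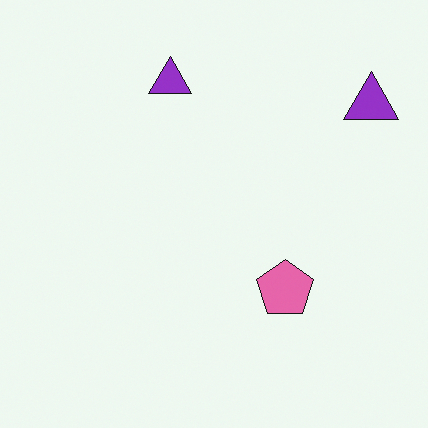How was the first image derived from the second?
The first image is the second hue-shifted by a small amount.

Every shape's color has rotated by the same amount around the hue wheel — a uniform hue shift.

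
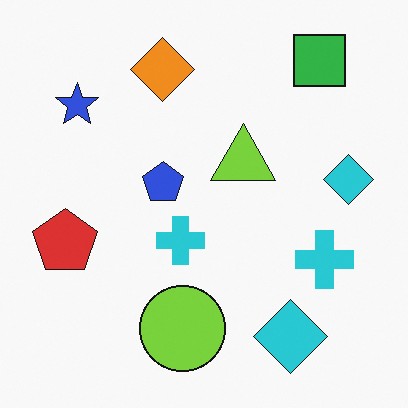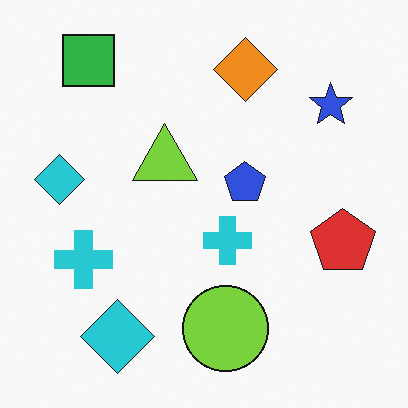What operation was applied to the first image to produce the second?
The image was flipped horizontally (left ↔ right).

The red pentagon is in the left of the first image and the right of the second — shapes on opposite sides of the vertical midline have swapped in a mirror flip.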